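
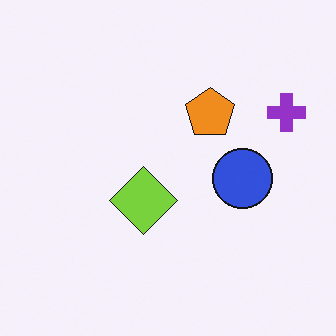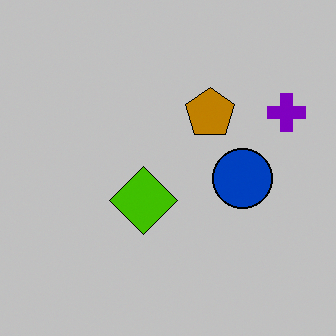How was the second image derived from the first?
The transformation is: heavily posterized to just a handful of flat colors.

Each flat color has snapped to a coarser quantized level — most visibly, the near-white background has dropped to a flat grey.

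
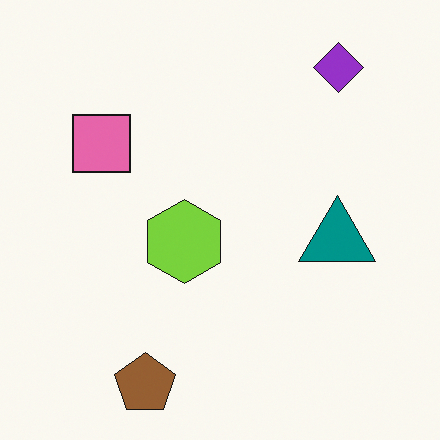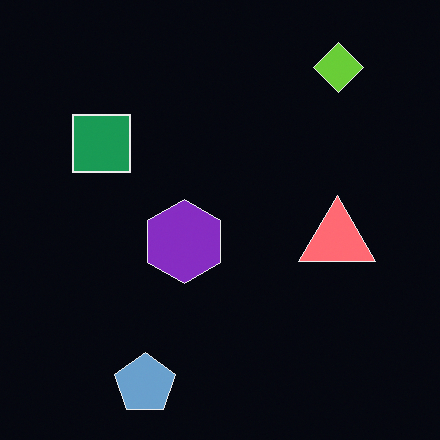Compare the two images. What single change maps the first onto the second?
The image was color-inverted (negative).

The light background has become dark and every shape's color is its complement — a photographic negative.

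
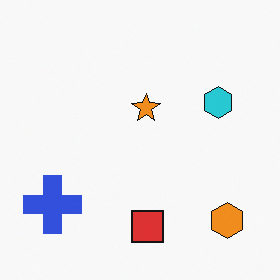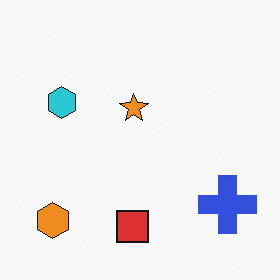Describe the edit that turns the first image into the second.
The transformation is: flipped horizontally (left ↔ right).

The blue cross is in the bottom-left of the first image and the bottom-right of the second — shapes on opposite sides of the vertical midline have swapped in a mirror flip.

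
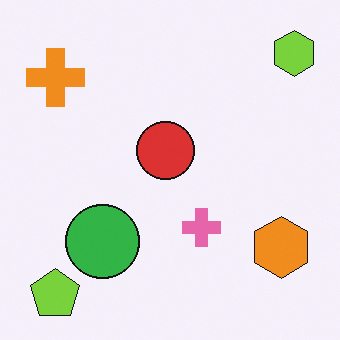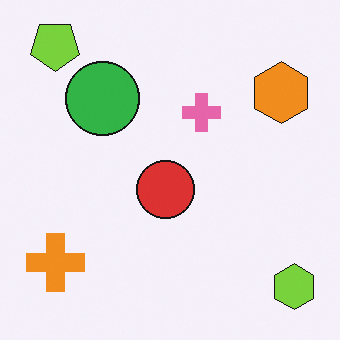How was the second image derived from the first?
Flipped vertically (top ↔ bottom).

The lime pentagon is in the bottom-left of the first image and the top-left of the second — shapes on opposite sides of the horizontal midline have swapped in a mirror flip.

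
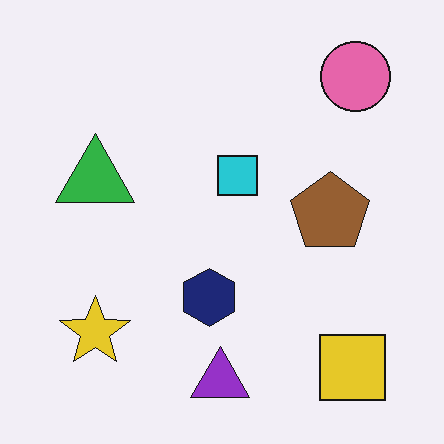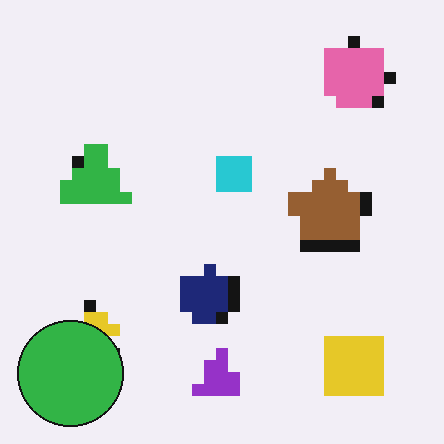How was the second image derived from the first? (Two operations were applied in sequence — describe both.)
The image was heavily pixelated into large blocks, then overlaid with an additional green circle.

Shapes are reduced to large square blocks; fine edges and outlines are lost — a downscale-then-upscale (mosaic) effect. A green circle appears in the second image that is absent from the first.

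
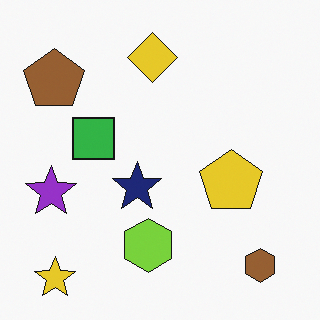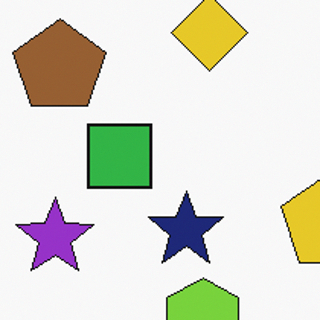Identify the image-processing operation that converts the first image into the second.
It was cropped to a modestly smaller region and rescaled.

The visible shapes are larger and the field of view is narrower; shapes near the original edges may be partly or wholly outside the frame — a crop-and-rescale.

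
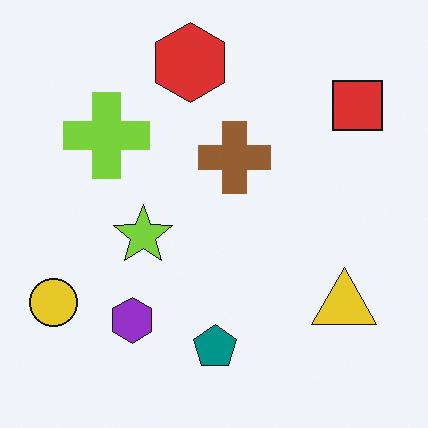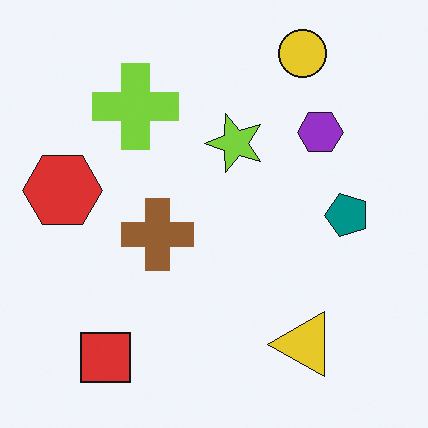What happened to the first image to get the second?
The image was transposed (reflected across the top-left ↔ bottom-right diagonal).

Shapes have swapped their row and column positions — what was in the top-right is now in the bottom-left — a diagonal reflection.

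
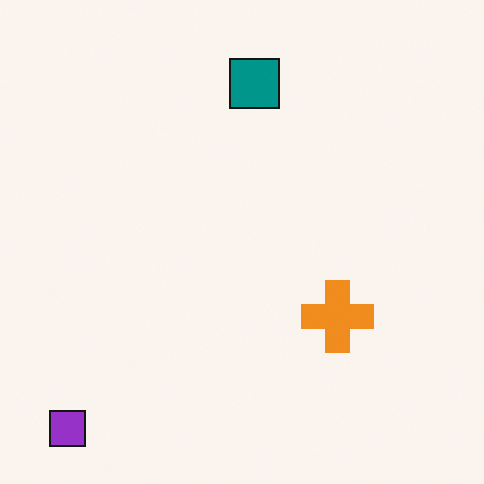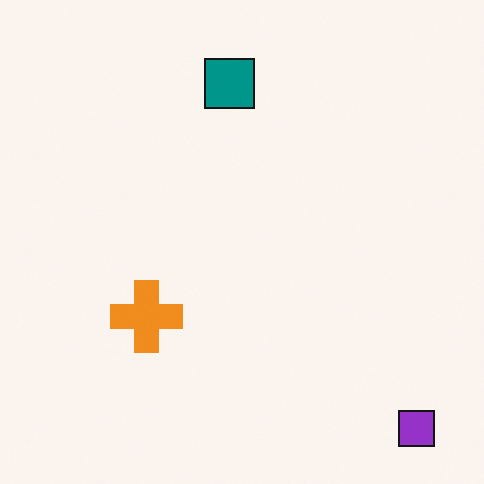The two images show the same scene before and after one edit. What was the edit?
Flipped horizontally (left ↔ right).

The purple square is in the bottom-left of the first image and the bottom-right of the second — shapes on opposite sides of the vertical midline have swapped in a mirror flip.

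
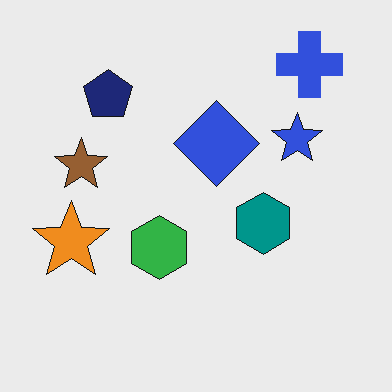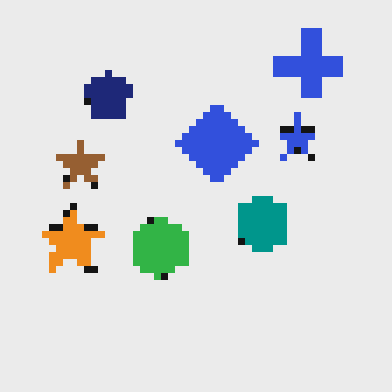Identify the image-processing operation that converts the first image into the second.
It was pixelated into visible square blocks.

Shapes are reduced to large square blocks; fine edges and outlines are lost — a downscale-then-upscale (mosaic) effect.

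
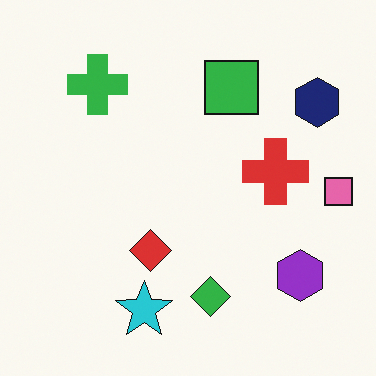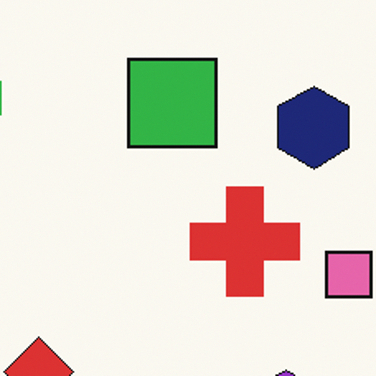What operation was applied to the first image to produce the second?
It was cropped to a noticeably smaller region and rescaled.

The visible shapes are larger and the field of view is narrower; shapes near the original edges may be partly or wholly outside the frame — a crop-and-rescale.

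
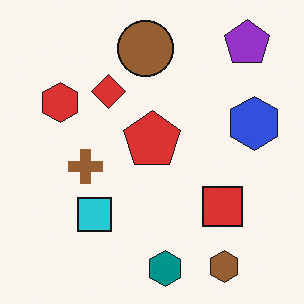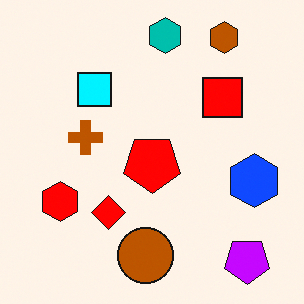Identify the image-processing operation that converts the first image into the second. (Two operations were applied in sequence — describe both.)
The second image is the first flipped vertically (top ↔ bottom), then made much more vivid (saturation change).

The teal hexagon is in the bottom of the first image and the top of the second — shapes on opposite sides of the horizontal midline have swapped in a mirror flip. All colors are more vivid — a global saturation change.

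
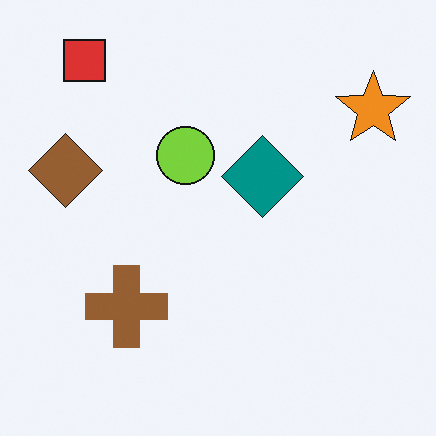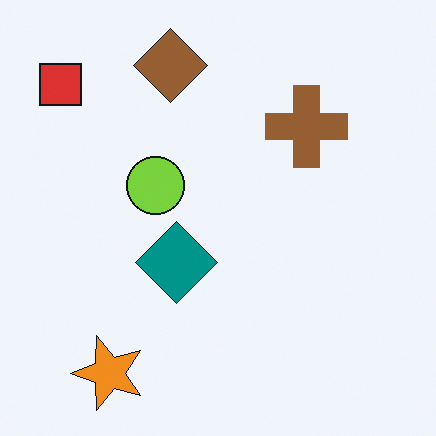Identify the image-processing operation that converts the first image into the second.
This is the original image transposed (reflected across the top-left ↔ bottom-right diagonal).

Shapes have swapped their row and column positions — what was in the top-right is now in the bottom-left — a diagonal reflection.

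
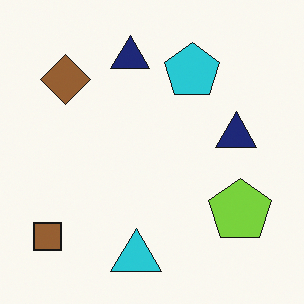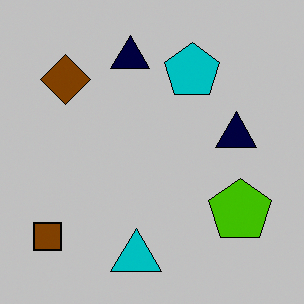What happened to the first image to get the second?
The image was heavily posterized to just a handful of flat colors.

Each flat color has snapped to a coarser quantized level — most visibly, the near-white background has dropped to a flat grey.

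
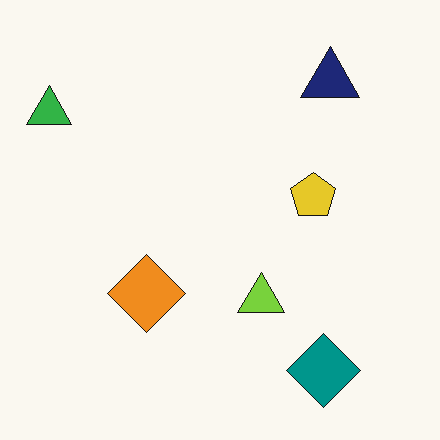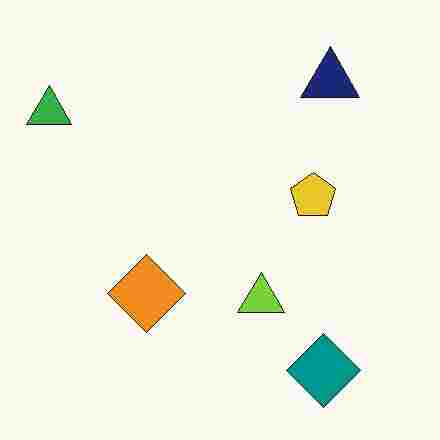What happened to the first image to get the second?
The image was degraded with heavy JPEG compression.

Blocky 8×8 compression artifacts appear around shape edges and the flat background shows ringing — characteristic JPEG degradation.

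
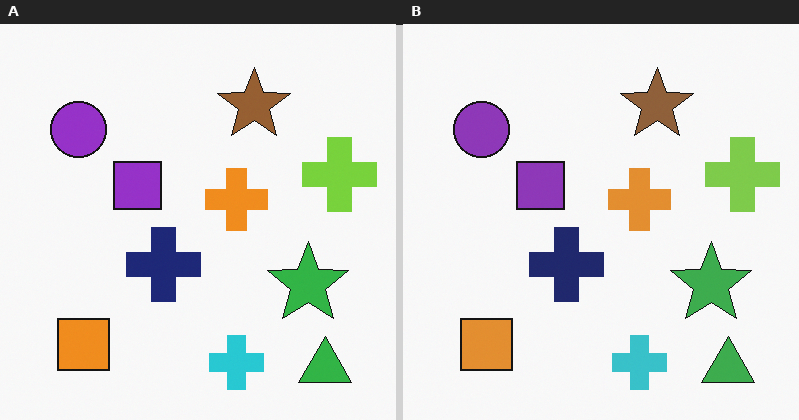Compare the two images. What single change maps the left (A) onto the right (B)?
The transformation is: slightly desaturated.

All colors are more muted and greyish — a global saturation change.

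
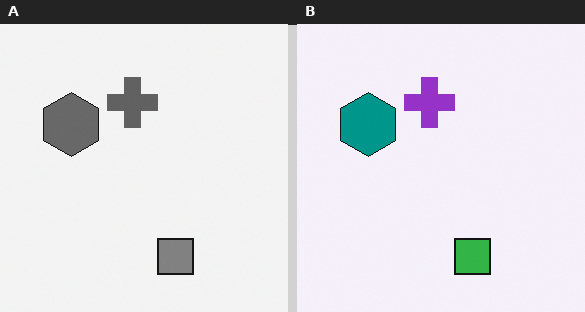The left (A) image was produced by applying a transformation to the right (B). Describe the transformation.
This is the original image converted to grayscale.

All color is removed — every shape is now a shade of grey.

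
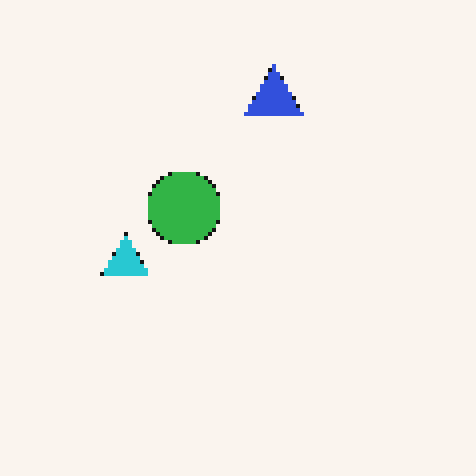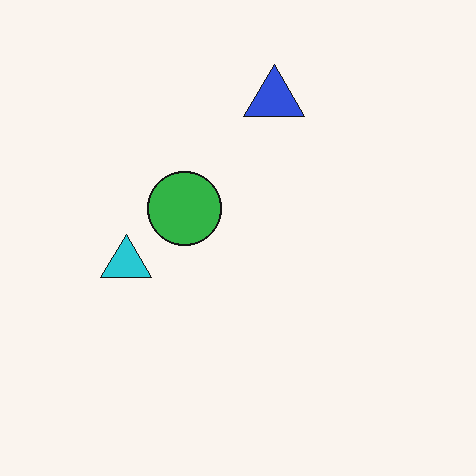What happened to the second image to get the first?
The image was lightly pixelated (a mild mosaic effect).

Shapes are reduced to large square blocks; fine edges and outlines are lost — a downscale-then-upscale (mosaic) effect.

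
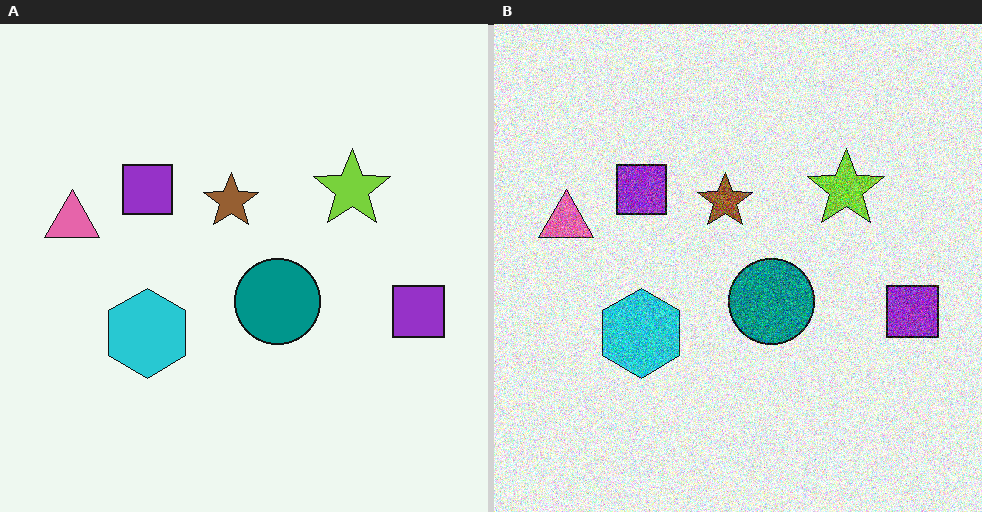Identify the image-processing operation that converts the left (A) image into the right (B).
It was degraded with strong gaussian noise.

Random speckle covers the whole image, including the flat background.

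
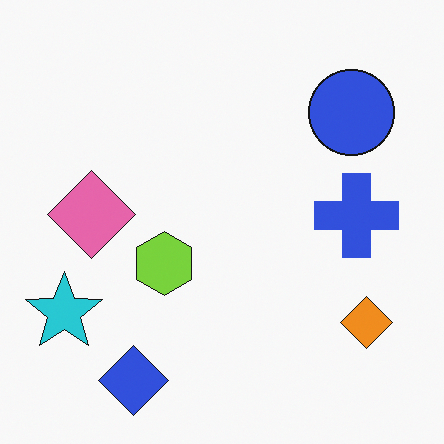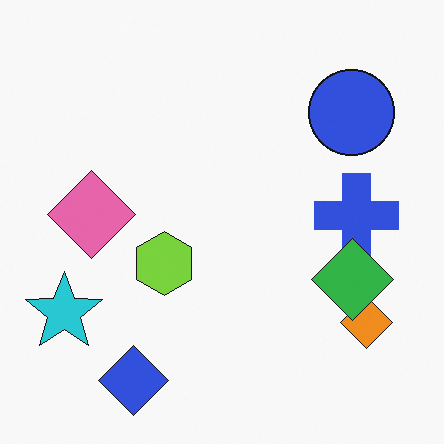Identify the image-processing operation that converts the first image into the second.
It was overlaid with an additional green diamond.

A green diamond appears in the second image that is absent from the first.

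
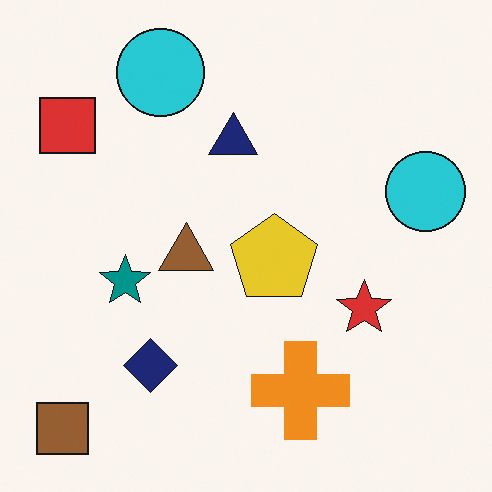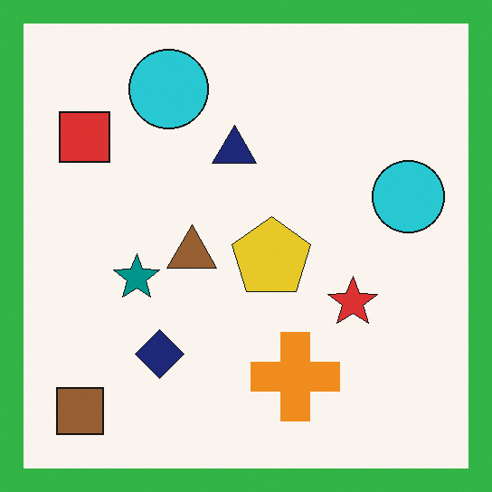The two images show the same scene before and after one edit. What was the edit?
Framed with a green border.

A solid green frame runs around the edge of the second image, with the content slightly shrunk inside it.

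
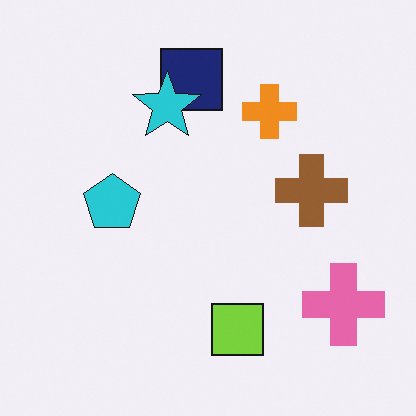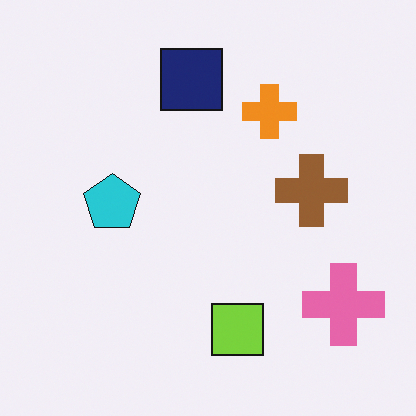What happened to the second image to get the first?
The transformation is: overlaid with an additional cyan star.

A cyan star appears in the first image that is absent from the second.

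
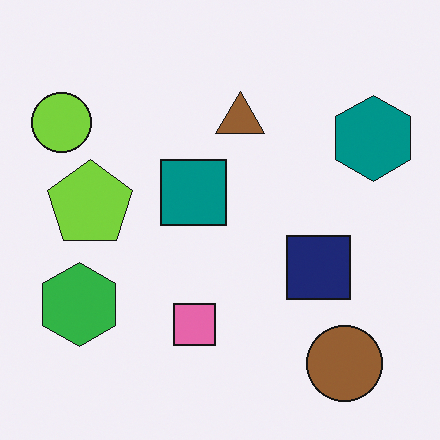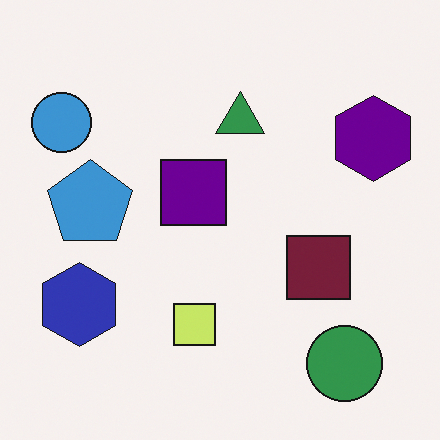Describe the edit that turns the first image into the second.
This is the original image hue-shifted through roughly a third of the color wheel.

Every shape's color has rotated by the same amount around the hue wheel — a uniform hue shift.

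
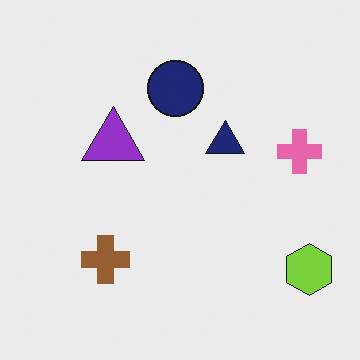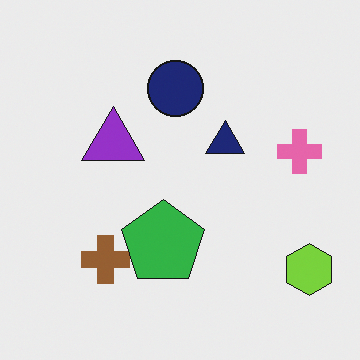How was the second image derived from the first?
This is the original image overlaid with an additional green pentagon.

A green pentagon appears in the second image that is absent from the first.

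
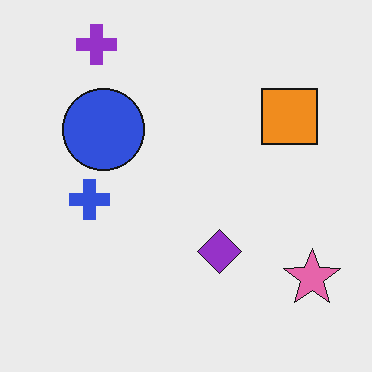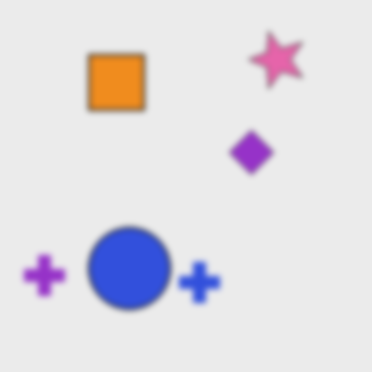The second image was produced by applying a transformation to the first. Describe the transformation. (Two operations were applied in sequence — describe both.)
It was rotated 90° counter-clockwise, then noticeably gaussian-blurred.

The purple cross sits in the top-left of the first image and the bottom-left of the second — consistent with a whole-image 90° counter-clockwise rotation. Shape edges and outlines are uniformly softened across the whole image.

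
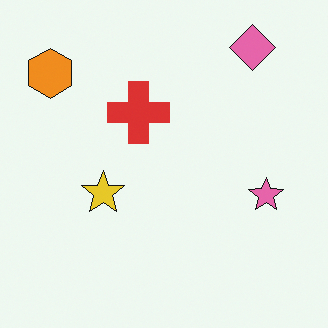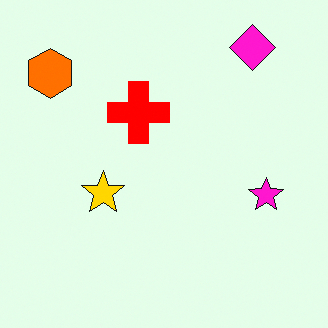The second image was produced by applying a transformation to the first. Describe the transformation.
It was heavily oversaturated.

All colors are more vivid — a global saturation change.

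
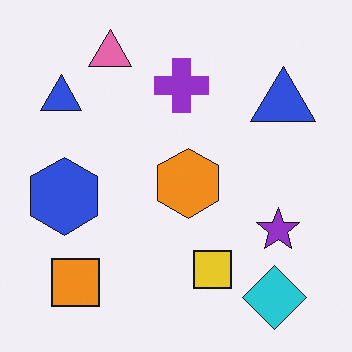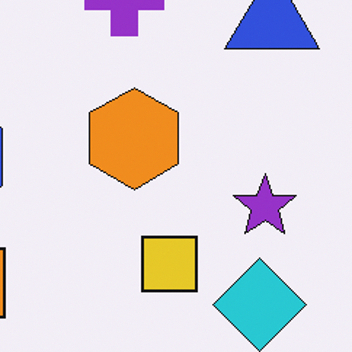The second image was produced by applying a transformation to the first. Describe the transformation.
The transformation is: cropped to a modestly smaller region and rescaled.

The visible shapes are larger and the field of view is narrower; shapes near the original edges may be partly or wholly outside the frame — a crop-and-rescale.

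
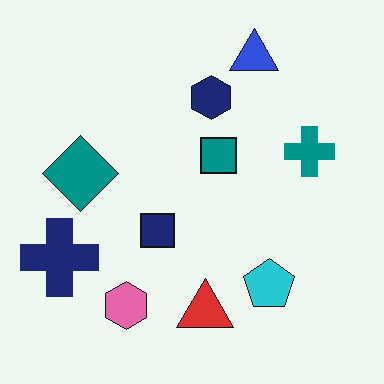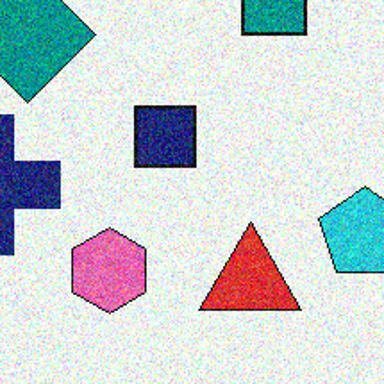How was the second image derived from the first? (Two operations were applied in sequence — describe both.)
This is the original image degraded with visible gaussian noise, then cropped tightly and scaled back up.

Random speckle covers the whole image, including the flat background. The visible shapes are larger and the field of view is narrower; shapes near the original edges may be partly or wholly outside the frame — a crop-and-rescale.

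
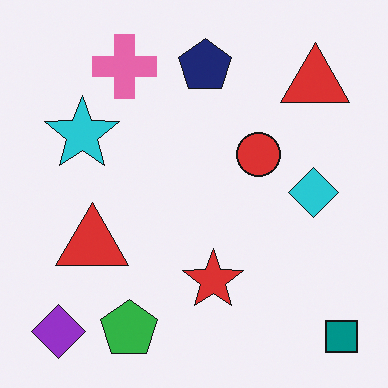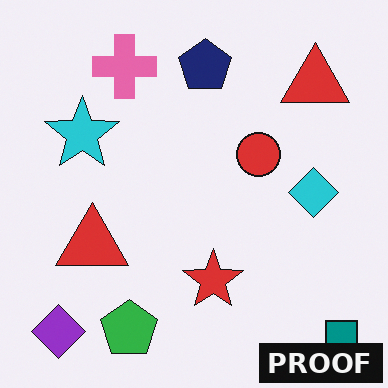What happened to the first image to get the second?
The second image is the first watermarked with the text "PROOF" in the lower-right corner.

A dark label reading "PROOF" appears in the lower-right corner.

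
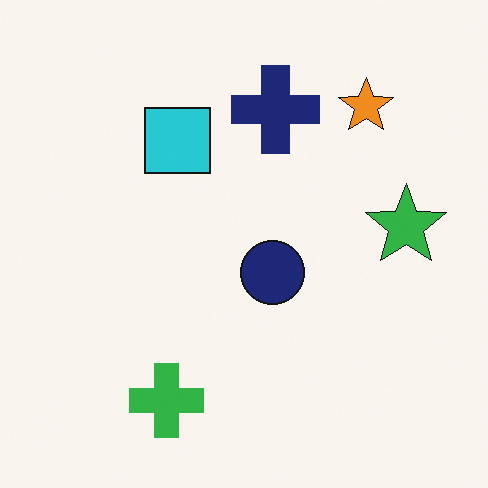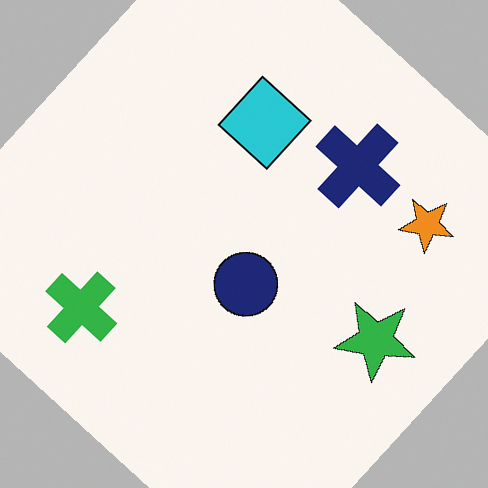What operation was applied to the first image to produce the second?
The image was rotated clockwise by a large amount — several tens of degrees.

Every shape is tilted by the same angle and the image corners show triangular fill wedges — a whole-image rotation by a non-right angle.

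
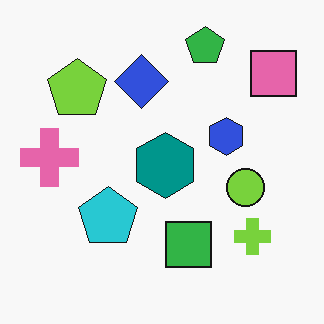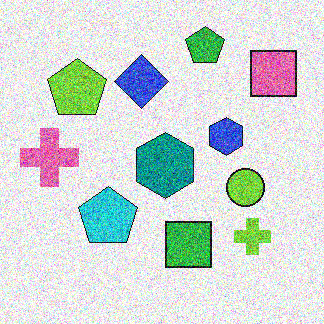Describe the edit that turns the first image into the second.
This is the original image degraded with a thick layer of grain.

Random speckle covers the whole image, including the flat background.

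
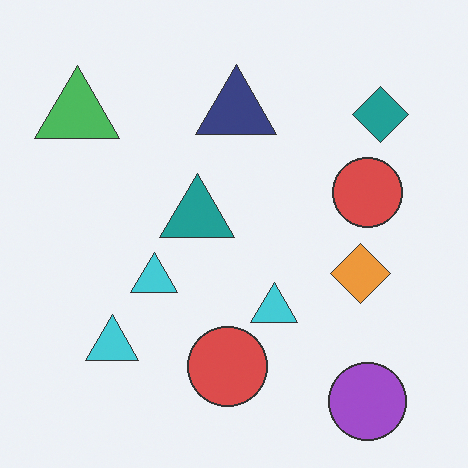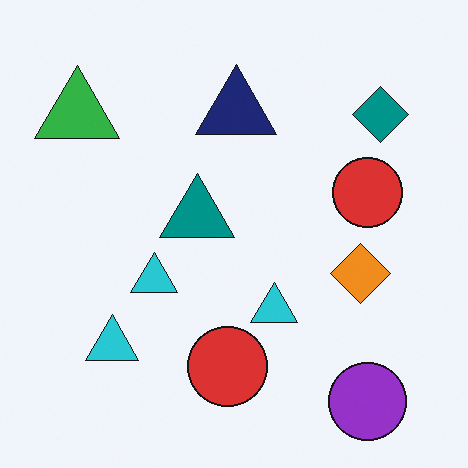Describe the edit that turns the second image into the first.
This is the original image given slightly reduced contrast.

Tones are pushed toward mid-grey across the whole image — a global contrast change.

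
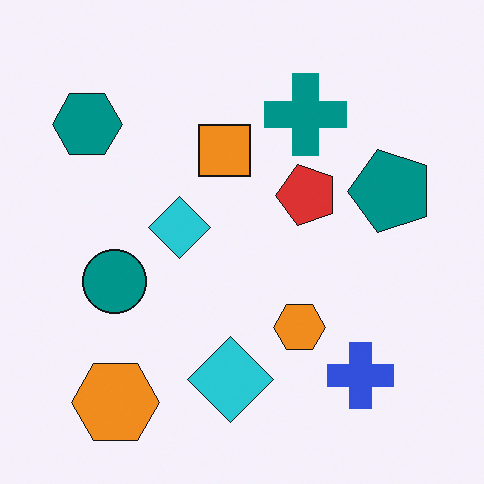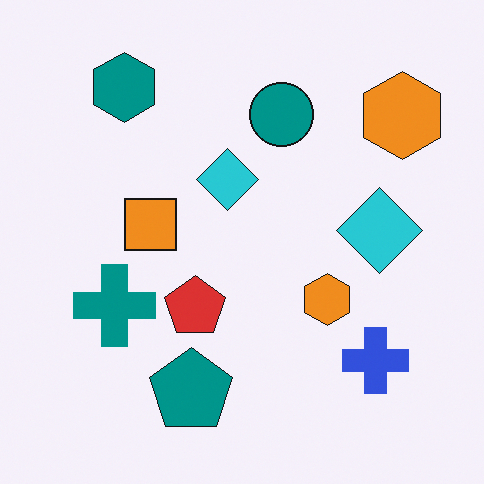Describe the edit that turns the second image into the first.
This is the original image transposed (reflected across the top-left ↔ bottom-right diagonal).

Shapes have swapped their row and column positions — what was in the top-right is now in the bottom-left — a diagonal reflection.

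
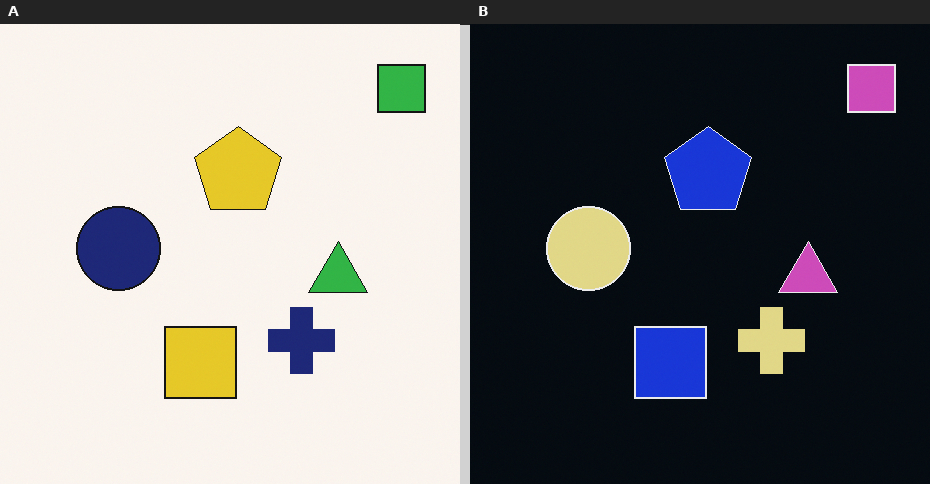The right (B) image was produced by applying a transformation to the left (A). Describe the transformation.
The right (B) image is the left (A) color-inverted (negative).

The light background has become dark and every shape's color is its complement — a photographic negative.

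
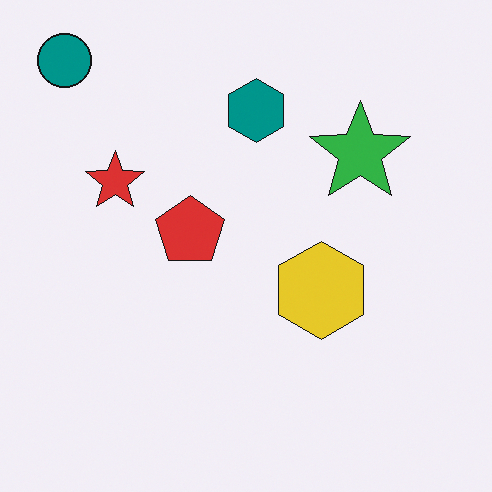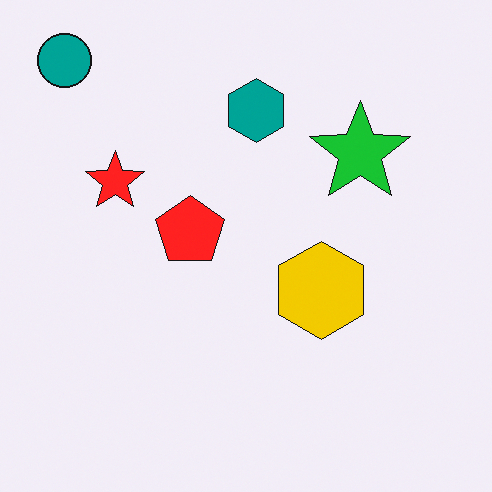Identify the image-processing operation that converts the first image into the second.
Slightly oversaturated.

All colors are more vivid — a global saturation change.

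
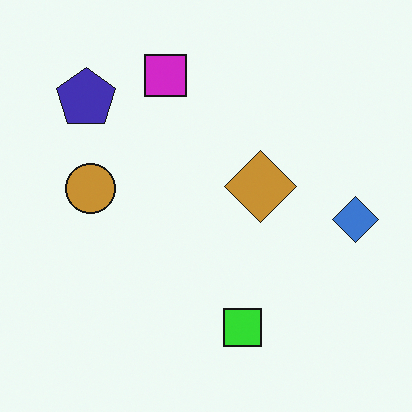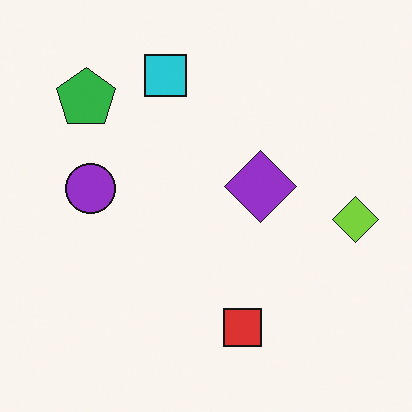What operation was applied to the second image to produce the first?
It was hue-shifted through roughly a third of the color wheel.

Every shape's color has rotated by the same amount around the hue wheel — a uniform hue shift.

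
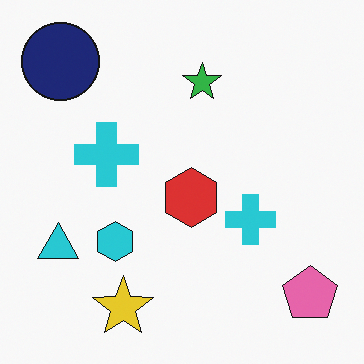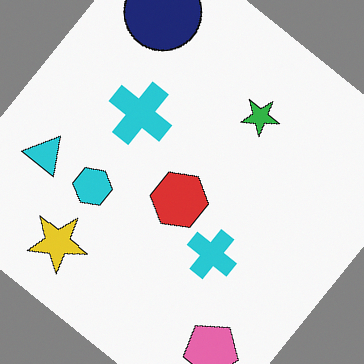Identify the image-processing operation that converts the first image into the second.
The transformation is: rotated clockwise by a large amount — several tens of degrees.

Every shape is tilted by the same angle and the image corners show triangular fill wedges — a whole-image rotation by a non-right angle.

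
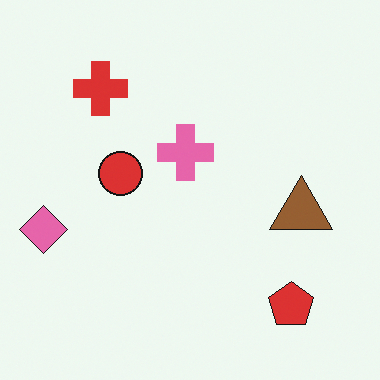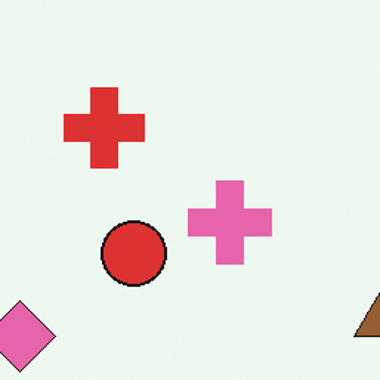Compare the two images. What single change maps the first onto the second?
This is the original image cropped slightly and scaled back up.

The visible shapes are larger and the field of view is narrower; shapes near the original edges may be partly or wholly outside the frame — a crop-and-rescale.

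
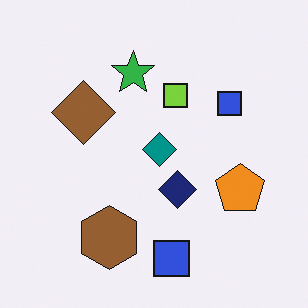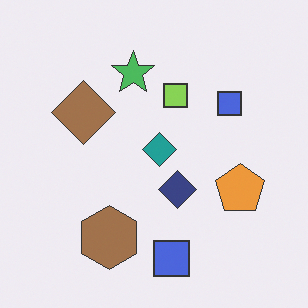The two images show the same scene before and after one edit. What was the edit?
This is the original image given slightly reduced contrast.

Tones are pushed toward mid-grey across the whole image — a global contrast change.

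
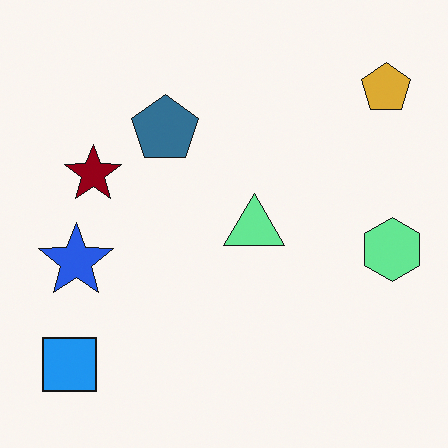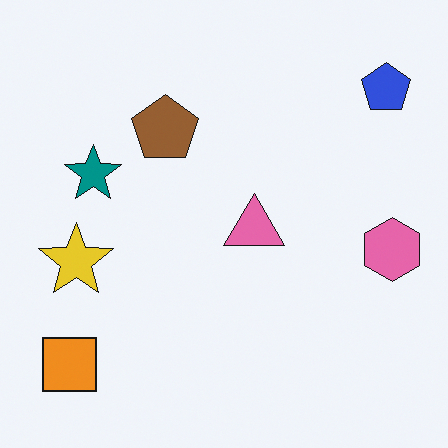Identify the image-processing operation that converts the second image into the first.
It was hue-shifted by a large amount.

Every shape's color has rotated by the same amount around the hue wheel — a uniform hue shift.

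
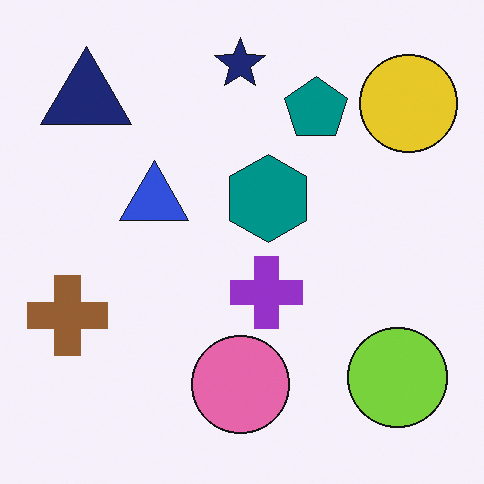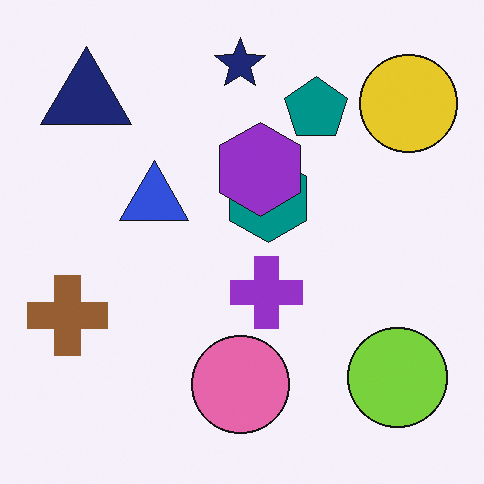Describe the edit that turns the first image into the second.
The image was overlaid with an additional purple hexagon.

A purple hexagon appears in the second image that is absent from the first.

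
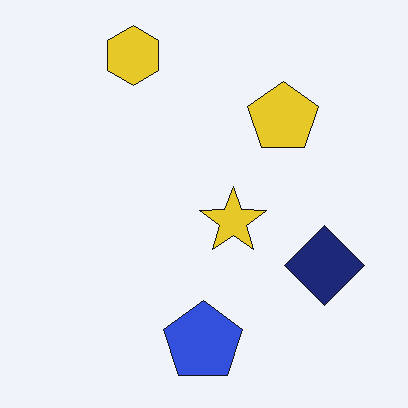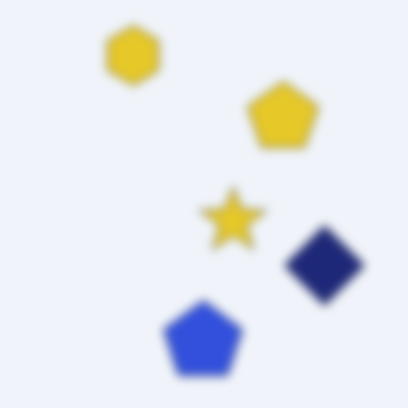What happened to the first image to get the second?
The image was heavily blurred.

Shape edges and outlines are uniformly softened across the whole image.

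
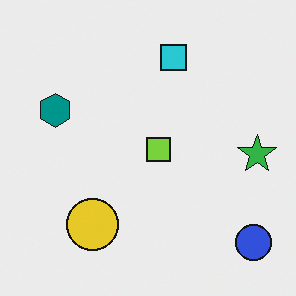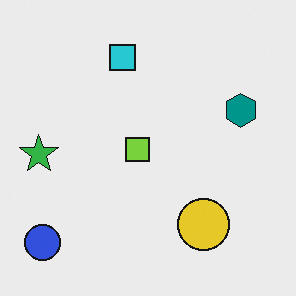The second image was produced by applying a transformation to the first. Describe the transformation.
It was flipped horizontally (left ↔ right).

The green star is in the right of the first image and the left of the second — shapes on opposite sides of the vertical midline have swapped in a mirror flip.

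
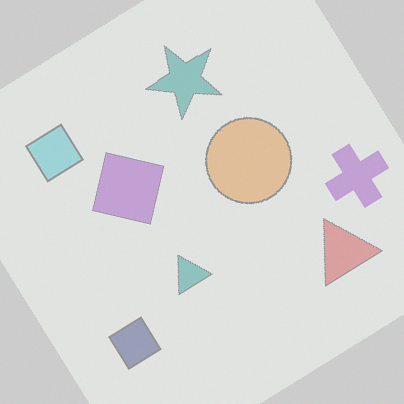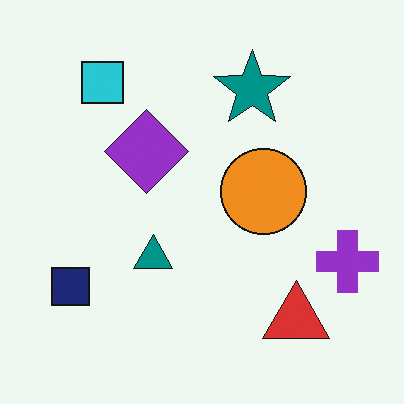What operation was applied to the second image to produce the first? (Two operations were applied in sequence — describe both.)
The first image is the second rotated counter-clockwise by a large amount — several tens of degrees, then given much lower contrast.

Every shape is tilted by the same angle and the image corners show triangular fill wedges — a whole-image rotation by a non-right angle. Tones are pushed toward mid-grey across the whole image — a global contrast change.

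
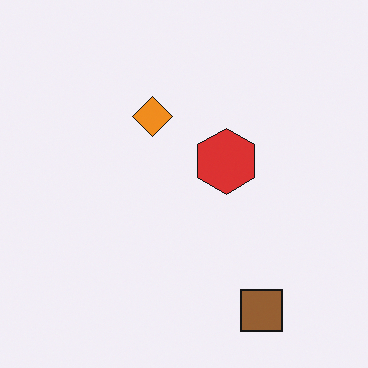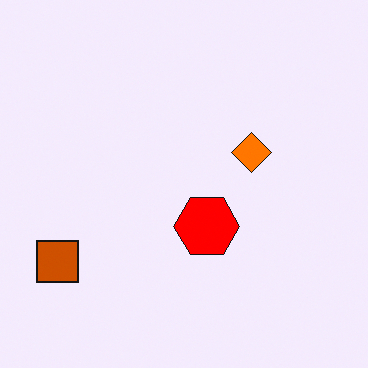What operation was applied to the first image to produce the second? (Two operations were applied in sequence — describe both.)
This is the original image rotated 90° clockwise, then heavily oversaturated.

The brown square sits in the bottom-right of the first image and the bottom-left of the second — consistent with a whole-image 90° clockwise rotation. All colors are more vivid — a global saturation change.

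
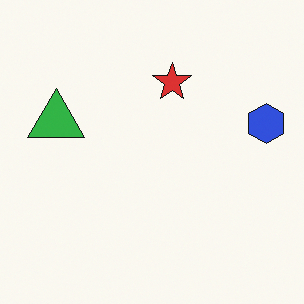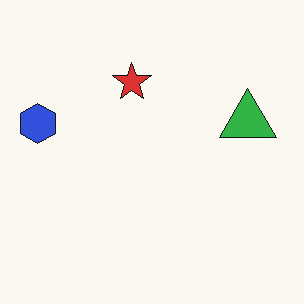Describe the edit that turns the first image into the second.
Flipped horizontally (left ↔ right).

The blue hexagon is in the right of the first image and the left of the second — shapes on opposite sides of the vertical midline have swapped in a mirror flip.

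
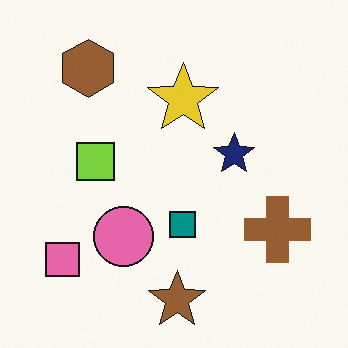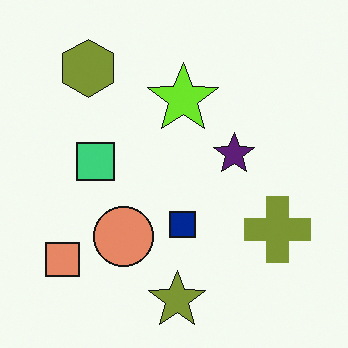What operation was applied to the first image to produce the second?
It was hue-shifted by a small amount.

Every shape's color has rotated by the same amount around the hue wheel — a uniform hue shift.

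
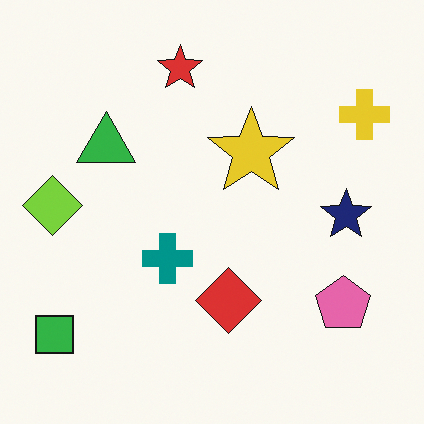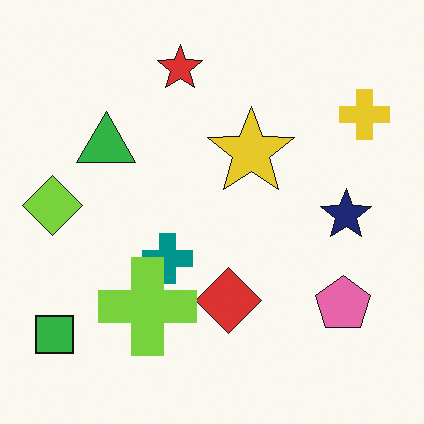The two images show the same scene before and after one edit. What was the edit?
It was overlaid with an additional lime cross.

A lime cross appears in the second image that is absent from the first.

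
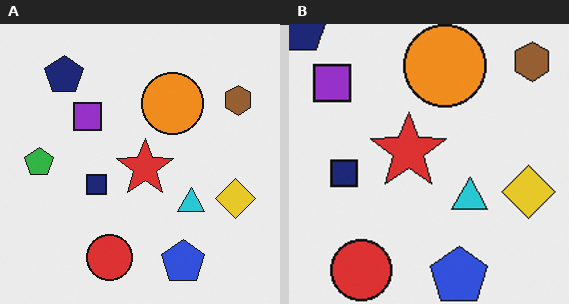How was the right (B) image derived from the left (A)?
The right (B) image is the left (A) cropped slightly and scaled back up.

The visible shapes are larger and the field of view is narrower; shapes near the original edges may be partly or wholly outside the frame — a crop-and-rescale.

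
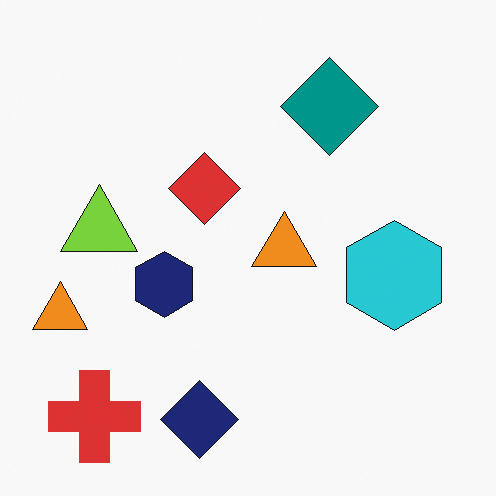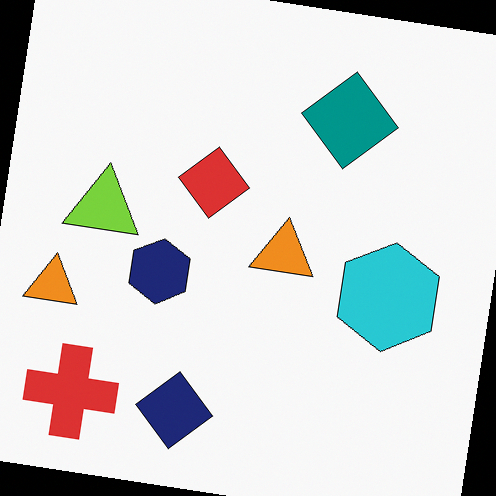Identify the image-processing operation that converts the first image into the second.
The second image is the first rotated clockwise by a slight angle.

Every shape is tilted by the same angle and the image corners show triangular fill wedges — a whole-image rotation by a non-right angle.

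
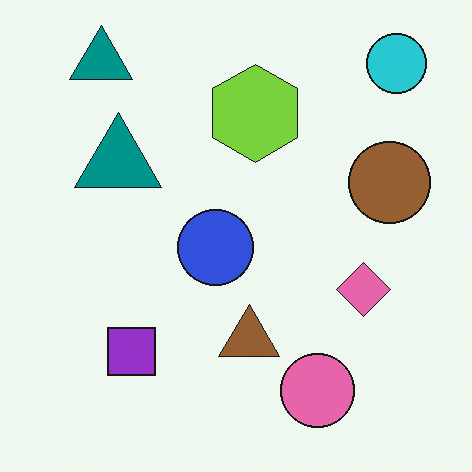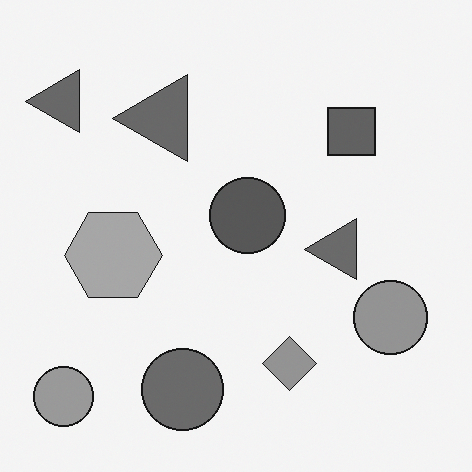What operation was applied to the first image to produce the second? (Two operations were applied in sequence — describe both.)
This is the original image converted to grayscale, then transposed (reflected across the top-left ↔ bottom-right diagonal).

All color is removed — every shape is now a shade of grey. Shapes have swapped their row and column positions — what was in the top-right is now in the bottom-left — a diagonal reflection.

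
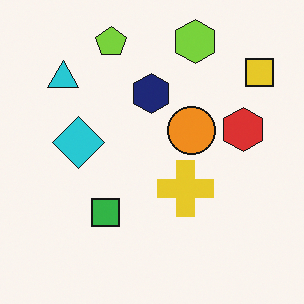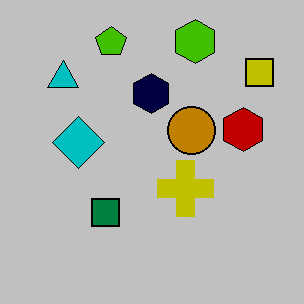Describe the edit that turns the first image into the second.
It was aggressively posterized.

Each flat color has snapped to a coarser quantized level — most visibly, the near-white background has dropped to a flat grey.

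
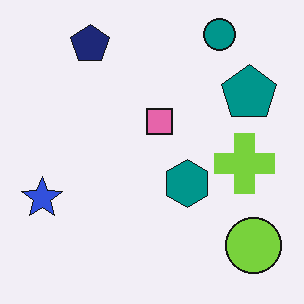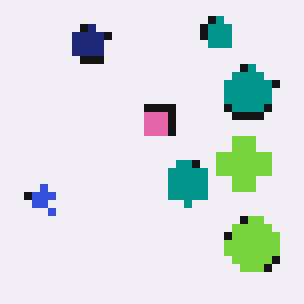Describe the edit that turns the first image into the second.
It was pixelated into visible square blocks.

Shapes are reduced to large square blocks; fine edges and outlines are lost — a downscale-then-upscale (mosaic) effect.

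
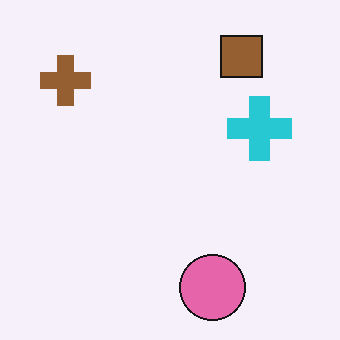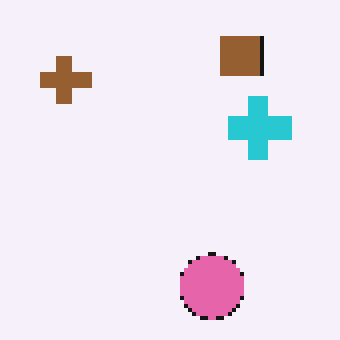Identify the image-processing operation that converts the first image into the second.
The image was mildly pixelated.

Shapes are reduced to large square blocks; fine edges and outlines are lost — a downscale-then-upscale (mosaic) effect.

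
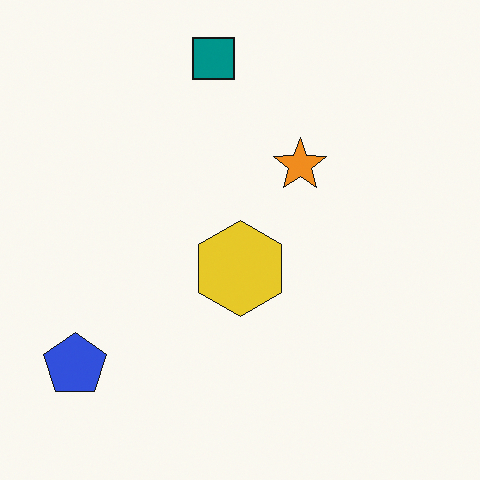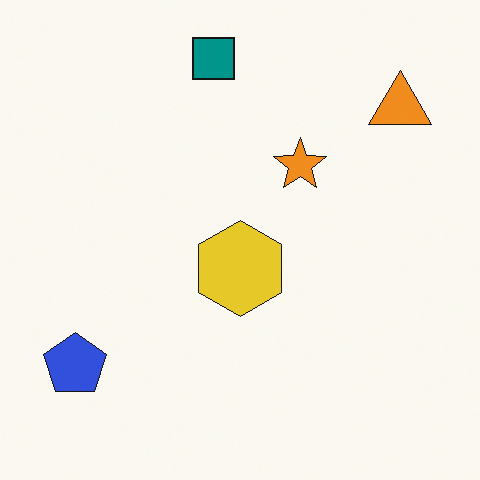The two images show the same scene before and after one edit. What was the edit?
This is the original image overlaid with an additional orange triangle.

An orange triangle appears in the second image that is absent from the first.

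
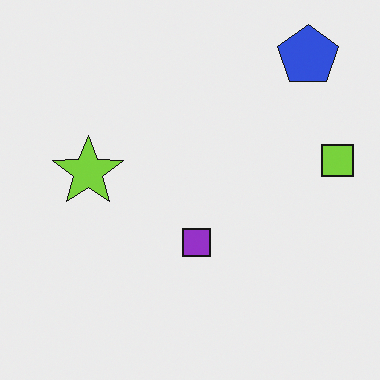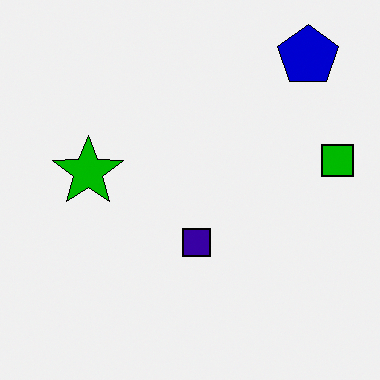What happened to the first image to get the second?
The image was given much higher contrast.

Tones are pushed away from mid-grey across the whole image — a global contrast change.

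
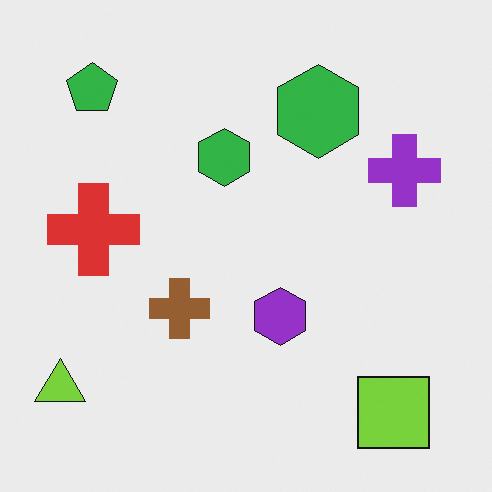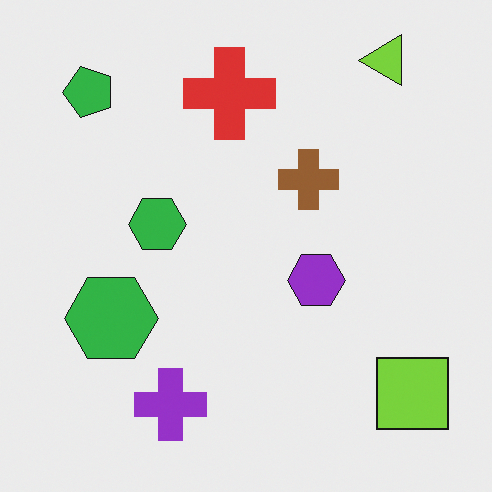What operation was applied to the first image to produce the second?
Transposed (reflected across the top-left ↔ bottom-right diagonal).

Shapes have swapped their row and column positions — what was in the top-right is now in the bottom-left — a diagonal reflection.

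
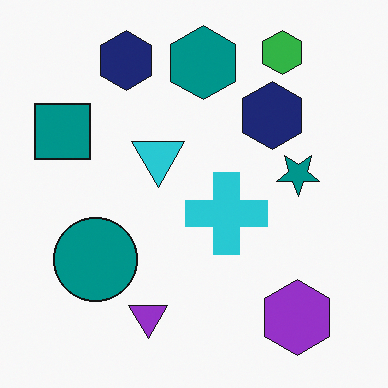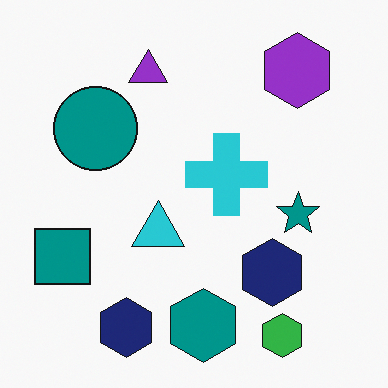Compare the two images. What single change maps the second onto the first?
This is the original image flipped vertically (top ↔ bottom).

The green hexagon is in the bottom-right of the second image and the top-right of the first — shapes on opposite sides of the horizontal midline have swapped in a mirror flip.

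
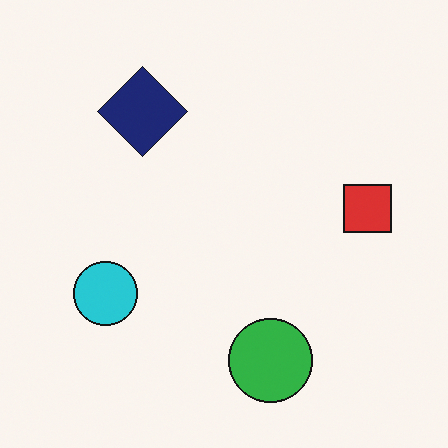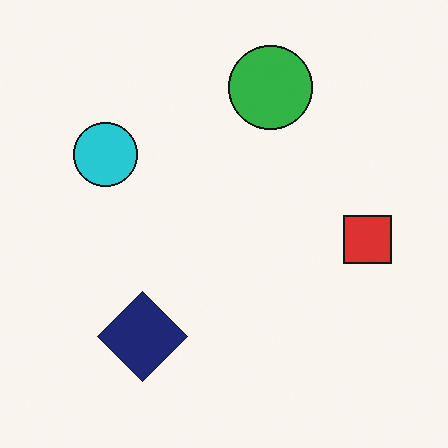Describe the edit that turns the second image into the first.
The first image is the second flipped vertically (top ↔ bottom).

The green circle is in the top of the second image and the bottom of the first — shapes on opposite sides of the horizontal midline have swapped in a mirror flip.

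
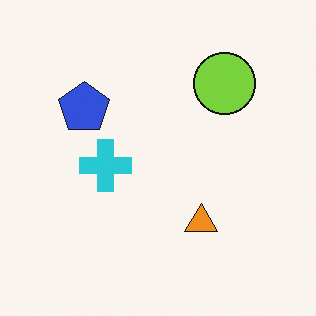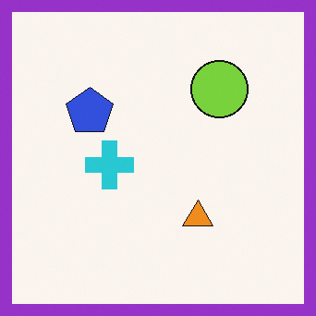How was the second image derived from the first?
It was framed with a purple border.

A solid purple frame runs around the edge of the second image, with the content slightly shrunk inside it.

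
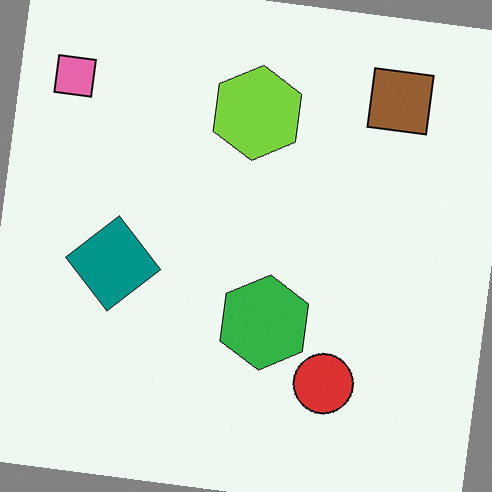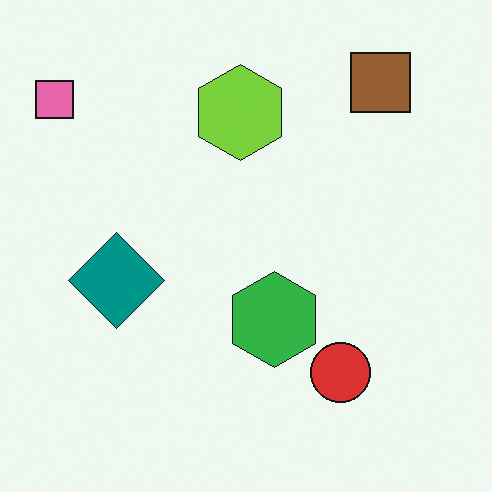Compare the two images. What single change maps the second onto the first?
It was rotated clockwise by a slight angle.

Every shape is tilted by the same angle and the image corners show triangular fill wedges — a whole-image rotation by a non-right angle.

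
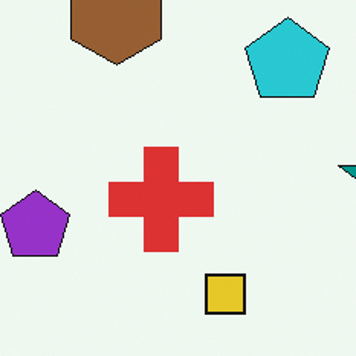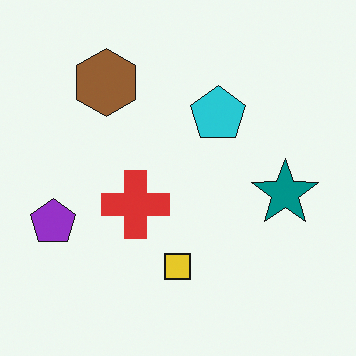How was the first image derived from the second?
Cropped to a modestly smaller region and rescaled.

The visible shapes are larger and the field of view is narrower; shapes near the original edges may be partly or wholly outside the frame — a crop-and-rescale.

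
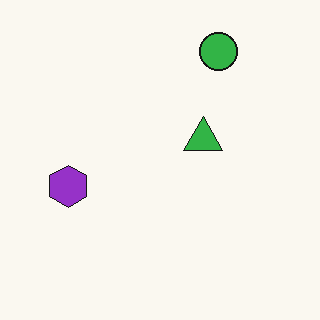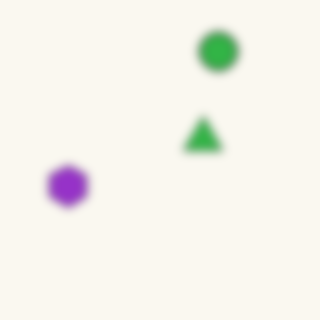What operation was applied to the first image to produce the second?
This is the original image noticeably gaussian-blurred.

Shape edges and outlines are uniformly softened across the whole image.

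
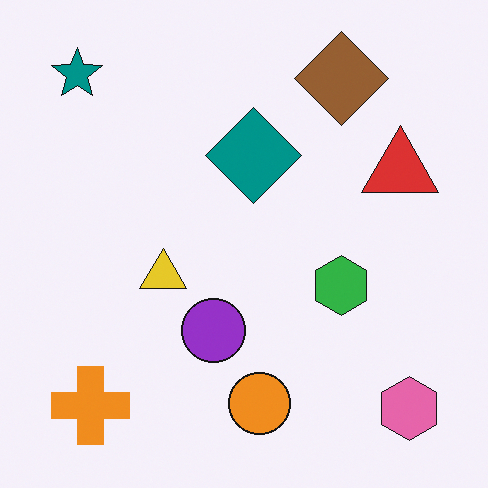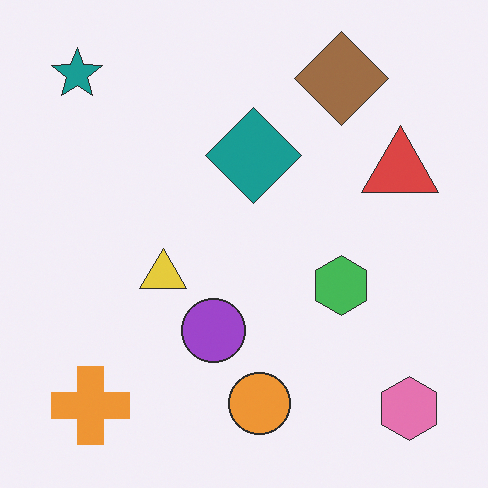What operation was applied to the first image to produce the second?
It was given slightly reduced contrast.

Tones are pushed toward mid-grey across the whole image — a global contrast change.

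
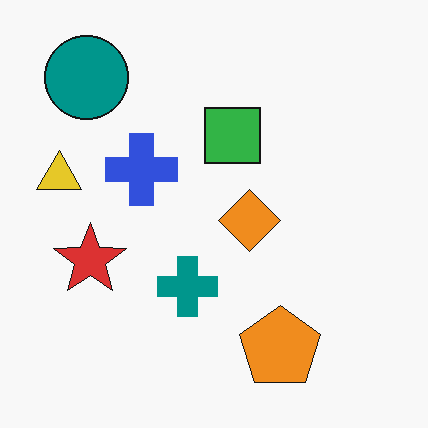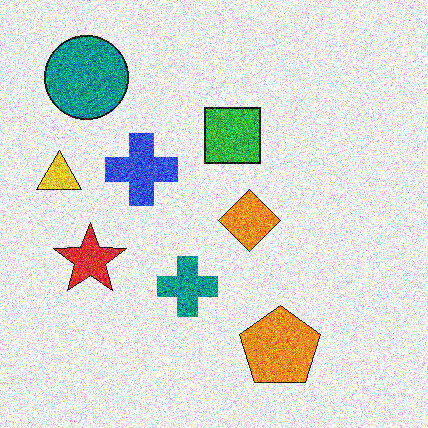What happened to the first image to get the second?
This is the original image degraded with heavy additive noise.

Random speckle covers the whole image, including the flat background.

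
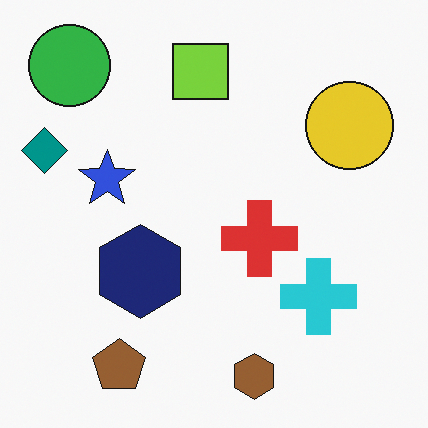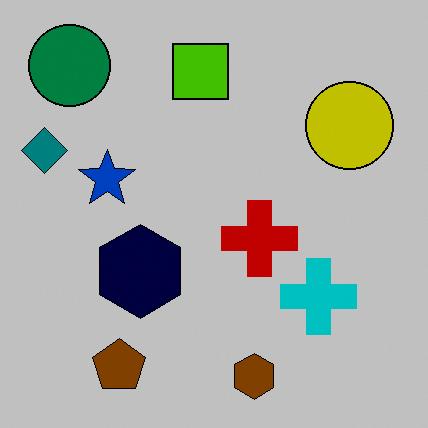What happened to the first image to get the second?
Heavily posterized to just a handful of flat colors.

Each flat color has snapped to a coarser quantized level — most visibly, the near-white background has dropped to a flat grey.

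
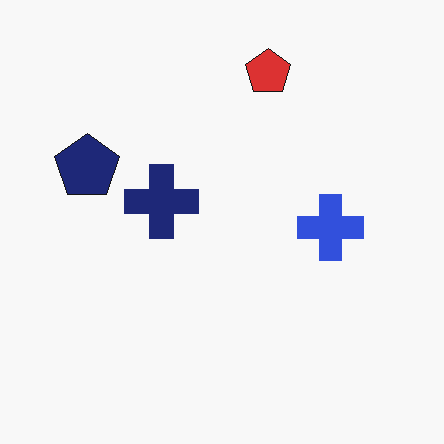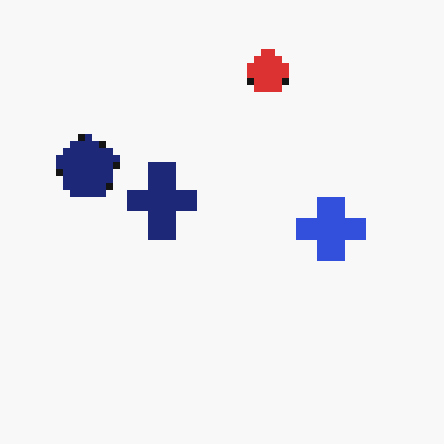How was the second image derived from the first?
The transformation is: pixelated into visible square blocks.

Shapes are reduced to large square blocks; fine edges and outlines are lost — a downscale-then-upscale (mosaic) effect.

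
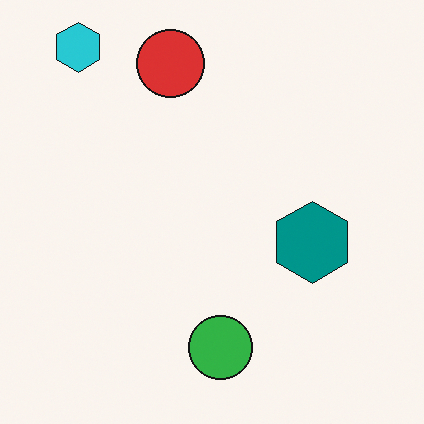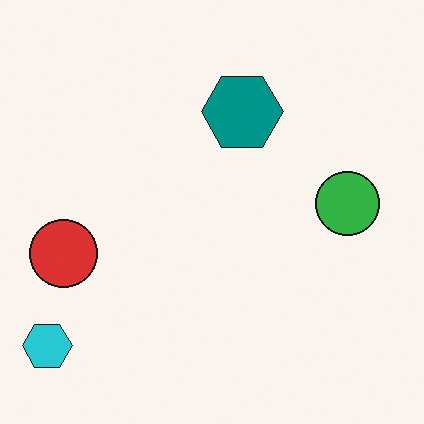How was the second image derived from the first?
Rotated 90° counter-clockwise.

The cyan hexagon sits in the top-left of the first image and the bottom-left of the second — consistent with a whole-image 90° counter-clockwise rotation.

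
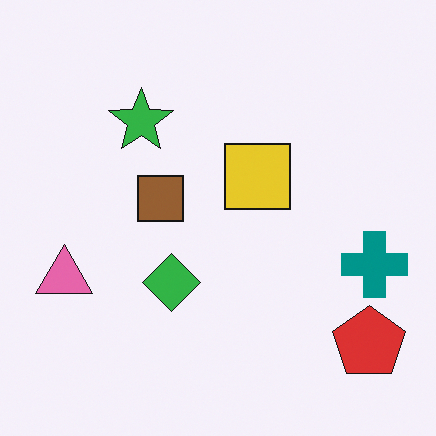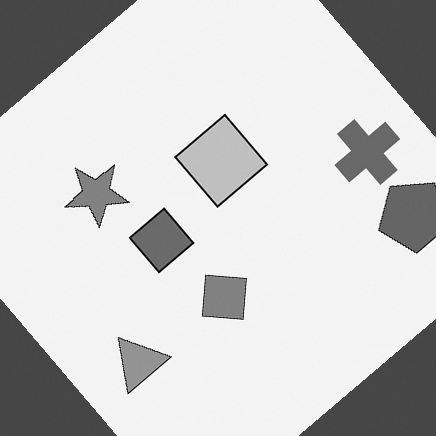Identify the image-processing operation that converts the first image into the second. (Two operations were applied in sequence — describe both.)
Rotated counter-clockwise by a large amount — several tens of degrees, then converted to grayscale.

Every shape is tilted by the same angle and the image corners show triangular fill wedges — a whole-image rotation by a non-right angle. All color is removed — every shape is now a shade of grey.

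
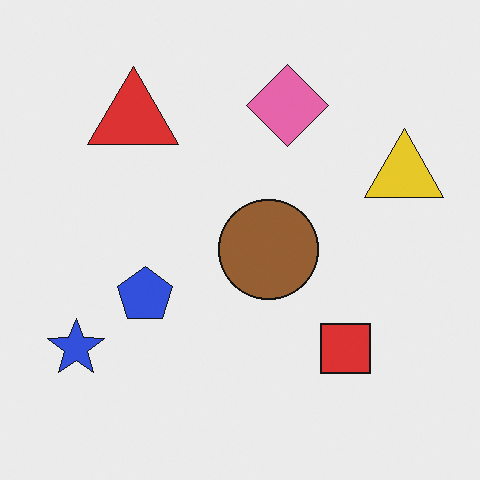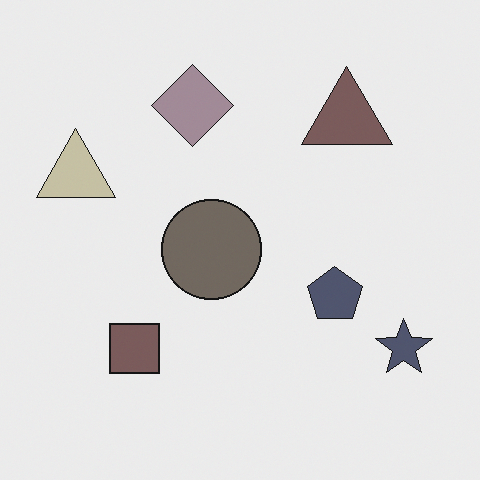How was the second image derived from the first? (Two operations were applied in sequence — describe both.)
The second image is the first flipped horizontally (left ↔ right), then made much more muted (saturation change).

The blue star is in the bottom-left of the first image and the bottom-right of the second — shapes on opposite sides of the vertical midline have swapped in a mirror flip. All colors are more muted and greyish — a global saturation change.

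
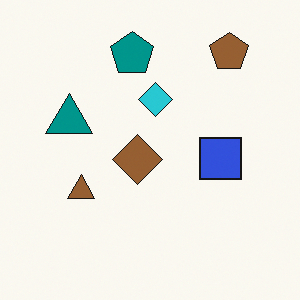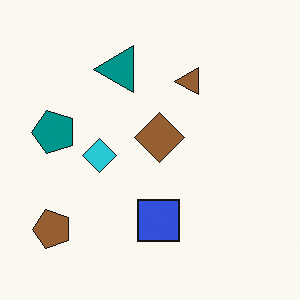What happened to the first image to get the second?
This is the original image transposed (reflected across the top-left ↔ bottom-right diagonal).

Shapes have swapped their row and column positions — what was in the top-right is now in the bottom-left — a diagonal reflection.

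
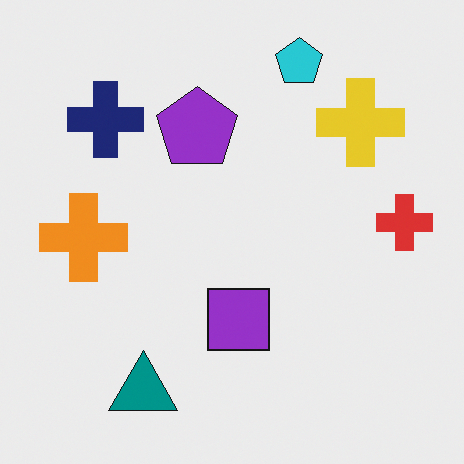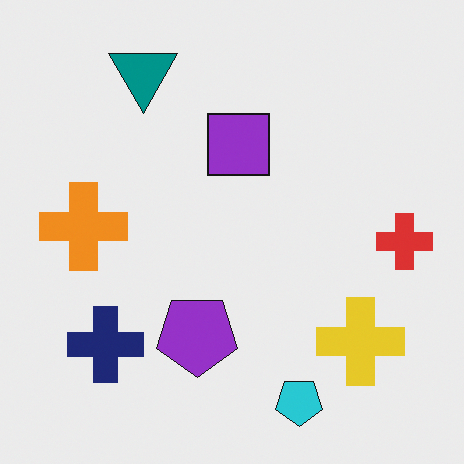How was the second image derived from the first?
The transformation is: flipped vertically (top ↔ bottom).

The cyan pentagon is in the top of the first image and the bottom of the second — shapes on opposite sides of the horizontal midline have swapped in a mirror flip.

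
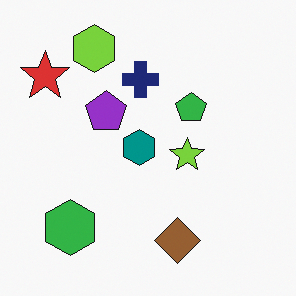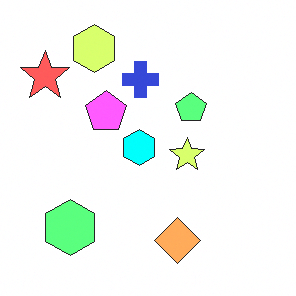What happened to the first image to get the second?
The second image is the first brightened a lot.

Every pixel — background and shapes alike — is uniformly brightened.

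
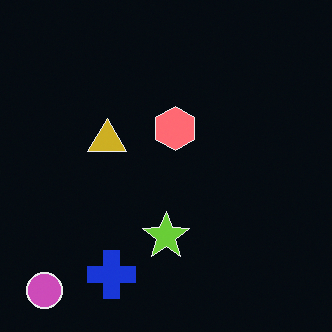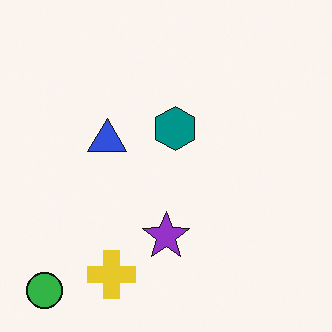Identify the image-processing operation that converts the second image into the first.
The transformation is: color-inverted (negative).

The light background has become dark and every shape's color is its complement — a photographic negative.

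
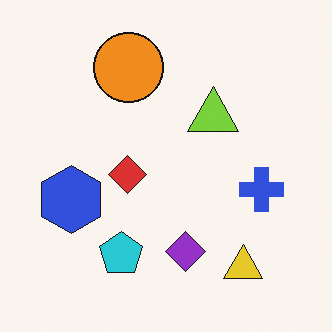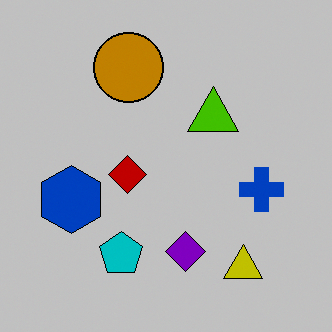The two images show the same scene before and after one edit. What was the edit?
The second image is the first heavily posterized to just a handful of flat colors.

Each flat color has snapped to a coarser quantized level — most visibly, the near-white background has dropped to a flat grey.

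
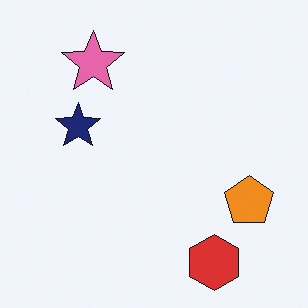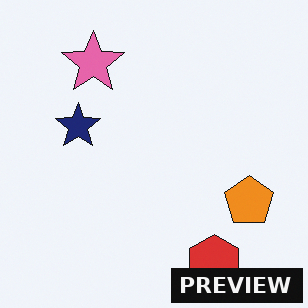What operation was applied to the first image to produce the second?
The second image is the first watermarked with the text "PREVIEW" in the lower-right corner.

A dark label reading "PREVIEW" appears in the lower-right corner.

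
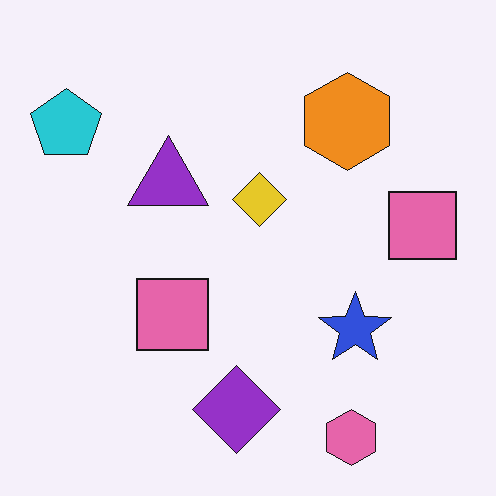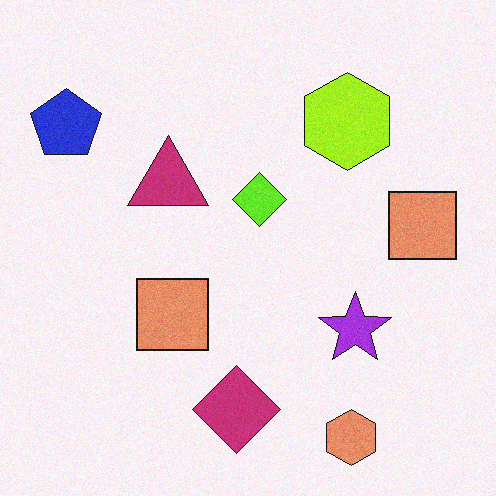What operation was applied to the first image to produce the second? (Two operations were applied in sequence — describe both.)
The second image is the first degraded with subtle gaussian noise, then hue-shifted slightly.

Random speckle covers the whole image, including the flat background. Every shape's color has rotated by the same amount around the hue wheel — a uniform hue shift.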